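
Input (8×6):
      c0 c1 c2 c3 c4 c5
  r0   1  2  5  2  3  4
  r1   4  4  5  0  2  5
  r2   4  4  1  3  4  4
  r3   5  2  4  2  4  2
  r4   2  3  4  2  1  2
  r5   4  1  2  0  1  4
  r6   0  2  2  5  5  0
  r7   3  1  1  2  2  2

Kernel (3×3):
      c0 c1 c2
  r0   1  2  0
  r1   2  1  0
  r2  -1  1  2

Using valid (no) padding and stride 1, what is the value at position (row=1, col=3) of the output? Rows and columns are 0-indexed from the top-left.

20

The receptive field on the input at this output position is [0 2 5 / 3 4 4 / 2 4 2]. Elementwise product with the kernel and sum: 0·1 + 2·2 + 3·2 + 4·1 + 2·-1 + 4·1 + 2·2.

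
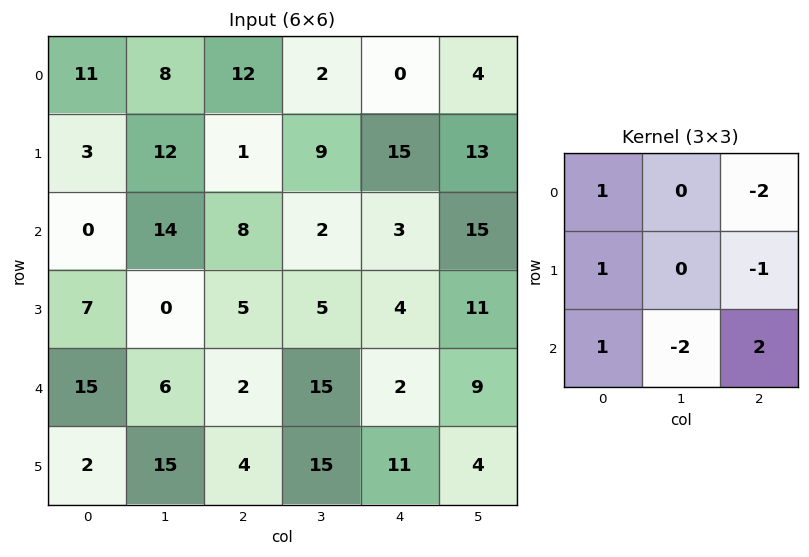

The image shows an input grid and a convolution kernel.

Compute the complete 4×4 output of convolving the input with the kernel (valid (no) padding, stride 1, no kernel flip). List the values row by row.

Output[0,0]: The receptive field on the input at this output position is [11 8 12 / 3 12 1 / 0 14 8]. Elementwise product with the kernel and sum: 11·1 + 12·-2 + 3·1 + 1·-1 + 0·1 + 14·-2 + 8·2.

-23 9 8 16
10 6 -21 -11
-7 37 -21 -5
-10 18 -7 -10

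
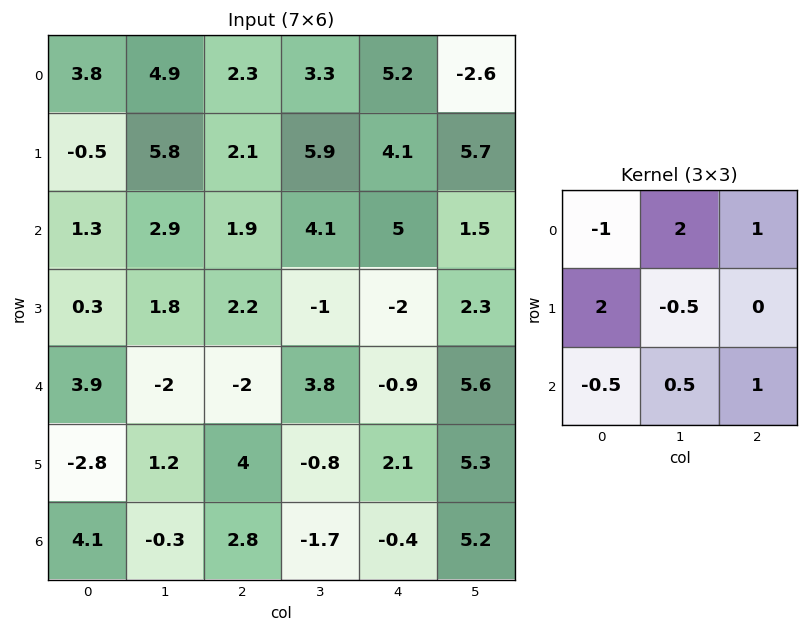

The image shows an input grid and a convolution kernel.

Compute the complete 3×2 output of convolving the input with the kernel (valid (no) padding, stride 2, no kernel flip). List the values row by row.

Output[0,0]: The receptive field on the input at this output position is [3.8 4.9 2.3 / -0.5 5.8 2.1 / 1.3 2.9 1.9]. Elementwise product with the kernel and sum: 3.8·-1 + 4.9·2 + 2.3·1 + -0.5·2 + 5.8·-0.5 + 1.3·-0.5 + 2.9·0.5 + 1.9·1.
Output[0,1]: The receptive field on the input at this output position is [2.3 3.3 5.2 / 2.1 5.9 4.1 / 1.9 4.1 5]. Elementwise product with the kernel and sum: 2.3·-1 + 3.3·2 + 5.2·1 + 2.1·2 + 5.9·-0.5 + 1.9·-0.5 + 4.1·0.5 + 5·1.

7.1 16.85
1.15 18.2
-15.5 14.45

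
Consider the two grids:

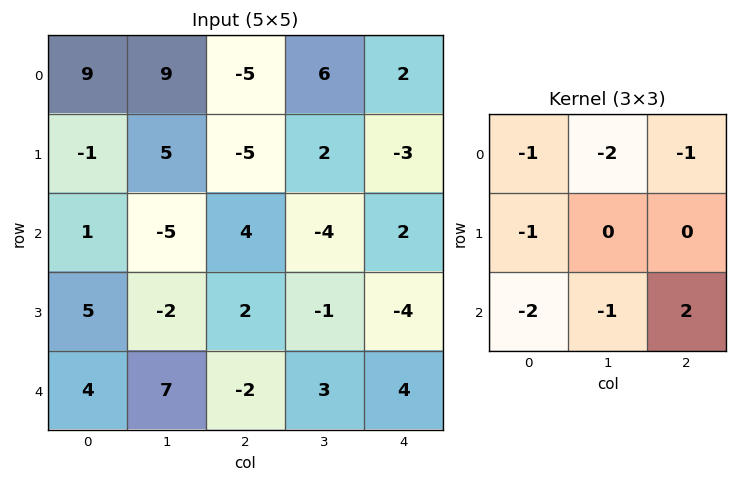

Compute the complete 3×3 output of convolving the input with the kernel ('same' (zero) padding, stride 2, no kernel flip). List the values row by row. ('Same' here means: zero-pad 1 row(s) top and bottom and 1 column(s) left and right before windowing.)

11 -10 -7
-12 8 14
-8 -8 6

Output[0,0]: The receptive field on the zero-padded input at this output position is [0 0 0 / 0 9 9 / 0 -1 5]. Elementwise product with the kernel and sum: 0·-1 + 0·-2 + 0·-1 + 0·-1 + 0·-2 + -1·-1 + 5·2.
Output[0,1]: The receptive field on the zero-padded input at this output position is [0 0 0 / 9 -5 6 / 5 -5 2]. Elementwise product with the kernel and sum: 0·-1 + 0·-2 + 0·-1 + 9·-1 + 5·-2 + -5·-1 + 2·2.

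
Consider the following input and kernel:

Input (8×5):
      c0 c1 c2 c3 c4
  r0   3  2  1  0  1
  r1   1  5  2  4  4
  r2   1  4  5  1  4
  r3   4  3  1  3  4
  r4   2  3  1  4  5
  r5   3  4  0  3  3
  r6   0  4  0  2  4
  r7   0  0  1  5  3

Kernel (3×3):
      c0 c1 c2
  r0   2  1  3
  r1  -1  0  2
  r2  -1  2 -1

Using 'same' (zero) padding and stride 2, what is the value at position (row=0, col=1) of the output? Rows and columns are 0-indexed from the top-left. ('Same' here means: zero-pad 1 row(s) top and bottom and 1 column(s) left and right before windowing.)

The receptive field on the zero-padded input at this output position is [0 0 0 / 2 1 0 / 5 2 4]. Elementwise product with the kernel and sum: 0·2 + 0·1 + 0·3 + 2·-1 + 0·2 + 5·-1 + 2·2 + 4·-1.

-7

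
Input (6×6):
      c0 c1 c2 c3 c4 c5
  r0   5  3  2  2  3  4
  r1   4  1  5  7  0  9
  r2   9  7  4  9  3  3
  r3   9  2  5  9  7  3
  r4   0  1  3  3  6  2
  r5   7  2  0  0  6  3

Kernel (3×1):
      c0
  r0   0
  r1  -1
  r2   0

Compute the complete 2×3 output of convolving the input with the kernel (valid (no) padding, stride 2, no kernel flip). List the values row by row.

Output[0,0]: The receptive field on the input at this output position is [5 / 4 / 9]. Elementwise product with the kernel and sum: 4·-1.
Output[0,1]: The receptive field on the input at this output position is [2 / 5 / 4]. Elementwise product with the kernel and sum: 5·-1.

-4 -5 0
-9 -5 -7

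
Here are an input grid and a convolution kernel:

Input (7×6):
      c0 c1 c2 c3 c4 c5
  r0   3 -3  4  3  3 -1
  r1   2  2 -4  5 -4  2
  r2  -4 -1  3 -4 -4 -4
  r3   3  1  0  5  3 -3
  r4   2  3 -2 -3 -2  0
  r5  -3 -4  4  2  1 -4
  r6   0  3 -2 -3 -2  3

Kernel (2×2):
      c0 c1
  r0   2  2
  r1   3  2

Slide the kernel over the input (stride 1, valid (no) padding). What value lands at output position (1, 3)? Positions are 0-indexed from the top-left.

The receptive field on the input at this output position is [5 -4 / -4 -4]. Elementwise product with the kernel and sum: 5·2 + -4·2 + -4·3 + -4·2.

-18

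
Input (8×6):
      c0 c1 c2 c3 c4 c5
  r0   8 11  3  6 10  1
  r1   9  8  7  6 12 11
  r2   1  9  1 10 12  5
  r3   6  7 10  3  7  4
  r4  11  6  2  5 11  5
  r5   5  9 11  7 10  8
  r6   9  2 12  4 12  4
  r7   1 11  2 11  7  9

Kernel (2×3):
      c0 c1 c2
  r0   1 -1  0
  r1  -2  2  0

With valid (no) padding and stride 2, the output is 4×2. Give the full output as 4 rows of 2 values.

-5 -5
-6 -23
13 -11
27 26

Output[0,0]: The receptive field on the input at this output position is [8 11 3 / 9 8 7]. Elementwise product with the kernel and sum: 8·1 + 11·-1 + 9·-2 + 8·2.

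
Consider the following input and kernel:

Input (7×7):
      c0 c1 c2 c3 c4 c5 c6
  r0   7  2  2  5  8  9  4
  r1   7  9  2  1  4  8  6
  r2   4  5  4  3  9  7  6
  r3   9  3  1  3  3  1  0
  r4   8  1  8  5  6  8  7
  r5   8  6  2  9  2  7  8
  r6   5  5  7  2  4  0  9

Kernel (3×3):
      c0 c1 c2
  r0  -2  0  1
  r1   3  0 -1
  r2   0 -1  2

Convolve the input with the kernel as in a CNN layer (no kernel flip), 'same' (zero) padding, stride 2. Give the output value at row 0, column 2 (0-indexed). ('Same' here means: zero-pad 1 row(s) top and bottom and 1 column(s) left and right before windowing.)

18

The receptive field on the zero-padded input at this output position is [0 0 0 / 5 8 9 / 1 4 8]. Elementwise product with the kernel and sum: 0·-2 + 0·1 + 5·3 + 9·-1 + 4·-1 + 8·2.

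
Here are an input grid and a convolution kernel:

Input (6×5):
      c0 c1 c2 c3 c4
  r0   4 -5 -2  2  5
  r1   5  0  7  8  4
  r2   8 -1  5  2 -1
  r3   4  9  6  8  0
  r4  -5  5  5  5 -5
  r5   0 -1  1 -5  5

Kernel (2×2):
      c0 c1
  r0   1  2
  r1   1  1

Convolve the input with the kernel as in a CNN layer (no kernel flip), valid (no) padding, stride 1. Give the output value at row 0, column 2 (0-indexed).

17

The receptive field on the input at this output position is [-2 2 / 7 8]. Elementwise product with the kernel and sum: -2·1 + 2·2 + 7·1 + 8·1.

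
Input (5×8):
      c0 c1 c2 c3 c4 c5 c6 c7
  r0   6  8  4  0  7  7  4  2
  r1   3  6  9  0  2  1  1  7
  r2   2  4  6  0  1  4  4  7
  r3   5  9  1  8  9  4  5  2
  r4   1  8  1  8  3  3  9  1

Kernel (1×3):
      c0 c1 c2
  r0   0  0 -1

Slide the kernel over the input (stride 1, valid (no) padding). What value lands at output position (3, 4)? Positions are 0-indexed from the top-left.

The receptive field on the input at this output position is [9 4 5]. Elementwise product with the kernel and sum: 5·-1.

-5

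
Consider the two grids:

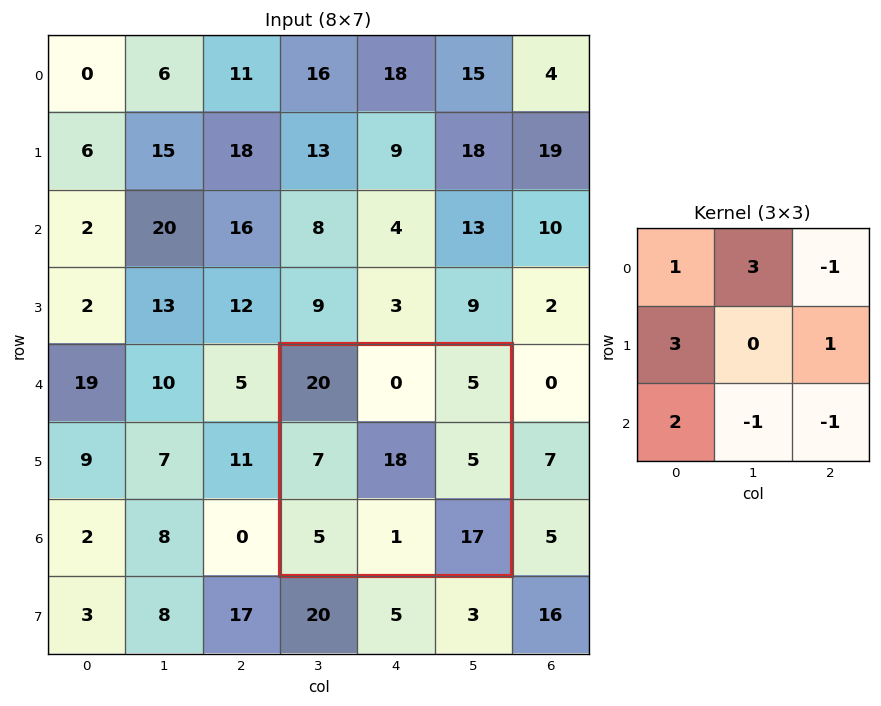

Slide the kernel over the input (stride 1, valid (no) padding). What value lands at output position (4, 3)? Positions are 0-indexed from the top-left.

33

The receptive field on the input at this output position is [20 0 5 / 7 18 5 / 5 1 17]. Elementwise product with the kernel and sum: 20·1 + 0·3 + 5·-1 + 7·3 + 5·1 + 5·2 + 1·-1 + 17·-1.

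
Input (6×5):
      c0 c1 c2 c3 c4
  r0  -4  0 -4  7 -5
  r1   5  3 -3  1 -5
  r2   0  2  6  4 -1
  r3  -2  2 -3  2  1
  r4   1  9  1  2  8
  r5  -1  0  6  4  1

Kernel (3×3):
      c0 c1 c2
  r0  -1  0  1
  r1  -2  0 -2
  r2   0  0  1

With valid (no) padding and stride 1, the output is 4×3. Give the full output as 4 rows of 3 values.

2 3 14
-23 -12 -11
17 -4 5
1 -18 -13

Output[0,0]: The receptive field on the input at this output position is [-4 0 -4 / 5 3 -3 / 0 2 6]. Elementwise product with the kernel and sum: -4·-1 + -4·1 + 5·-2 + -3·-2 + 6·1.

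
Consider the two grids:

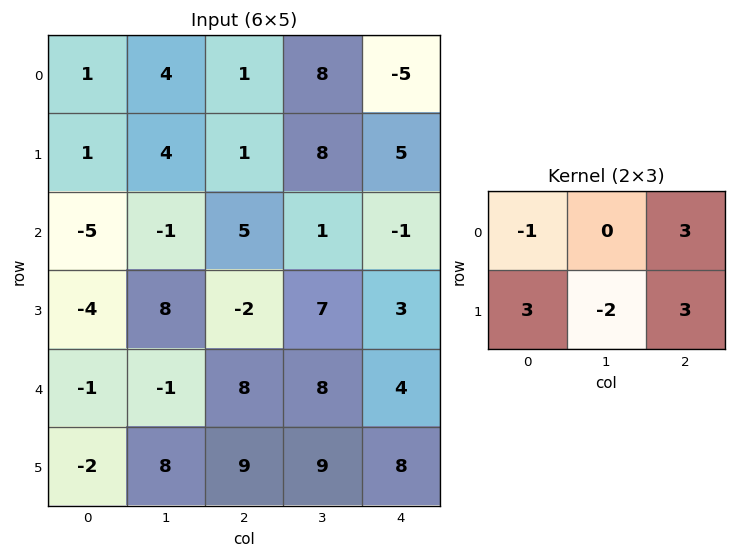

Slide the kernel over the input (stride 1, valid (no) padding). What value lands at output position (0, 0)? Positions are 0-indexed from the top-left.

The receptive field on the input at this output position is [1 4 1 / 1 4 1]. Elementwise product with the kernel and sum: 1·-1 + 1·3 + 1·3 + 4·-2 + 1·3.

0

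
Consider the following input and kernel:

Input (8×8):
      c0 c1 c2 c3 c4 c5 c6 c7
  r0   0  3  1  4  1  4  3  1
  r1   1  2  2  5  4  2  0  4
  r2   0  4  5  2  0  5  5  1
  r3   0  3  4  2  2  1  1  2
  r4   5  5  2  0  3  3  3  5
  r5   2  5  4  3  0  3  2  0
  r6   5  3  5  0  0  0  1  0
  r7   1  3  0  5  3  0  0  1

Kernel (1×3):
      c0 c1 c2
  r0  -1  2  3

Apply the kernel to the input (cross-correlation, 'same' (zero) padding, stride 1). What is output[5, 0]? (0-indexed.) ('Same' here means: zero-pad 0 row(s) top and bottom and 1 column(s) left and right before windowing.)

19

The receptive field on the zero-padded input at this output position is [0 2 5]. Elementwise product with the kernel and sum: 0·-1 + 2·2 + 5·3.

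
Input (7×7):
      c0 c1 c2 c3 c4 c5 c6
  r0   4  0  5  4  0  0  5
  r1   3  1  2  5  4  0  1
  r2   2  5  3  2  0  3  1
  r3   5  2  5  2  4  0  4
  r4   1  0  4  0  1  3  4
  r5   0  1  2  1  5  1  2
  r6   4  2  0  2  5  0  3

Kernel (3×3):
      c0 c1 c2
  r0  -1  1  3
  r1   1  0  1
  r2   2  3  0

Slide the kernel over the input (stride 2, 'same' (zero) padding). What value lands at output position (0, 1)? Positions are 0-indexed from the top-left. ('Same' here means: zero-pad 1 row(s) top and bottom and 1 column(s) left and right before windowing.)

12

The receptive field on the zero-padded input at this output position is [0 0 0 / 0 5 4 / 1 2 5]. Elementwise product with the kernel and sum: 0·-1 + 0·1 + 0·3 + 0·1 + 4·1 + 1·2 + 2·3.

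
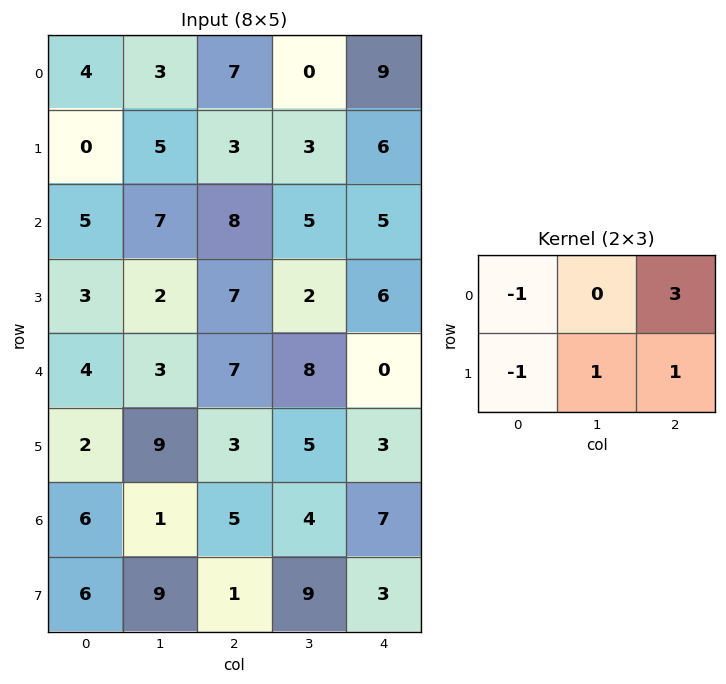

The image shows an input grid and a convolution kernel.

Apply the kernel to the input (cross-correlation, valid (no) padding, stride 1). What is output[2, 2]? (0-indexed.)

8

The receptive field on the input at this output position is [8 5 5 / 7 2 6]. Elementwise product with the kernel and sum: 8·-1 + 5·3 + 7·-1 + 2·1 + 6·1.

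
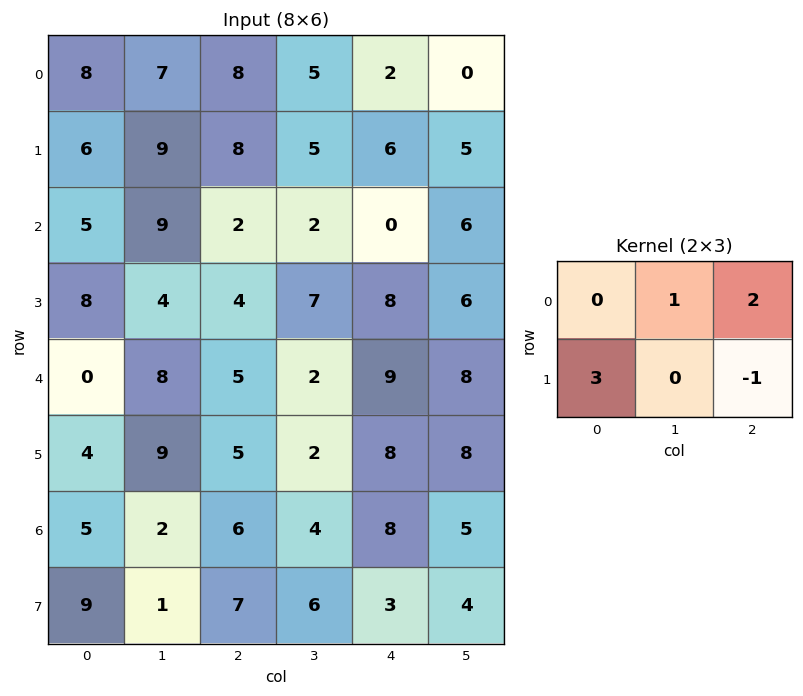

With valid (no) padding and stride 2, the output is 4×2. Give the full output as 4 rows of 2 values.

Output[0,0]: The receptive field on the input at this output position is [8 7 8 / 6 9 8]. Elementwise product with the kernel and sum: 7·1 + 8·2 + 6·3 + 8·-1.
Output[0,1]: The receptive field on the input at this output position is [8 5 2 / 8 5 6]. Elementwise product with the kernel and sum: 5·1 + 2·2 + 8·3 + 6·-1.

33 27
33 6
25 27
34 38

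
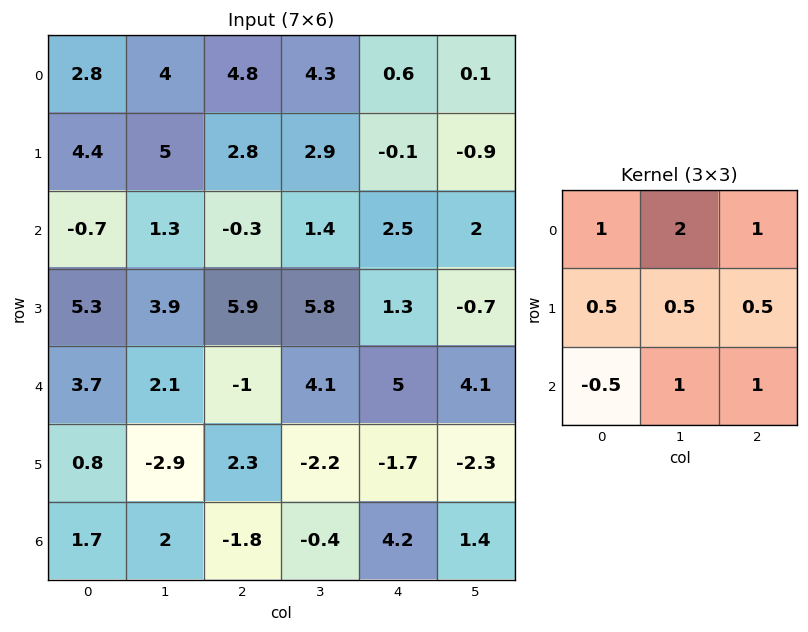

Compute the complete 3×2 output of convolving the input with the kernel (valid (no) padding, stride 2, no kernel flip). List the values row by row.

23.05 20.85
8.4 21.1
6.35 16.1

Output[0,0]: The receptive field on the input at this output position is [2.8 4 4.8 / 4.4 5 2.8 / -0.7 1.3 -0.3]. Elementwise product with the kernel and sum: 2.8·1 + 4·2 + 4.8·1 + 4.4·0.5 + 5·0.5 + 2.8·0.5 + -0.7·-0.5 + 1.3·1 + -0.3·1.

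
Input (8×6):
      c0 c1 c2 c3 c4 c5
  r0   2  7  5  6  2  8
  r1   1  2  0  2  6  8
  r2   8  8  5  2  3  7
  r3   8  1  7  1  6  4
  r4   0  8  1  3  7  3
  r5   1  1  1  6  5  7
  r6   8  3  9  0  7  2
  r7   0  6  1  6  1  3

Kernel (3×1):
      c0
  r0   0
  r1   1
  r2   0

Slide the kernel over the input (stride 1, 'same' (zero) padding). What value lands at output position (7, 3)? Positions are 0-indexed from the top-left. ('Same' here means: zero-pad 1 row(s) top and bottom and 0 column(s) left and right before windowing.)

The receptive field on the zero-padded input at this output position is [0 / 6 / 0]. Elementwise product with the kernel and sum: 6·1.

6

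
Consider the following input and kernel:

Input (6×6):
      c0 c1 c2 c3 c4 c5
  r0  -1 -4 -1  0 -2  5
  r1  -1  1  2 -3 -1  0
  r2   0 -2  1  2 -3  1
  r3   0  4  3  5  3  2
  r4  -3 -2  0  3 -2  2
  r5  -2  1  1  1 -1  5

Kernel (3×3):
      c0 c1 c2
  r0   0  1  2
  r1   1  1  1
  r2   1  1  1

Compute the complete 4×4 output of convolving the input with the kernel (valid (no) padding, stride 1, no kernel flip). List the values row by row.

-5 0 -6 4
11 9 6 9
2 18 8 12
5 17 13 15

Output[0,0]: The receptive field on the input at this output position is [-1 -4 -1 / -1 1 2 / 0 -2 1]. Elementwise product with the kernel and sum: -4·1 + -1·2 + -1·1 + 1·1 + 2·1 + 0·1 + -2·1 + 1·1.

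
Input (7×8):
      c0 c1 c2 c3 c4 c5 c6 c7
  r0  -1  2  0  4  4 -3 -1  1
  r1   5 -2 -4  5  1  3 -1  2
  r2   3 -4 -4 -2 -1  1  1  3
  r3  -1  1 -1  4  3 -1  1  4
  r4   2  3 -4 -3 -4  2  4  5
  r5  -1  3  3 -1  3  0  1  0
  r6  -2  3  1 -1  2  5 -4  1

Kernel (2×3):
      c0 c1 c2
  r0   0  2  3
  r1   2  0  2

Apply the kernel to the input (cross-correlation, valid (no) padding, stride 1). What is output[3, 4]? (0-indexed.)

The receptive field on the input at this output position is [3 -1 1 / -4 2 4]. Elementwise product with the kernel and sum: -1·2 + 1·3 + -4·2 + 4·2.

1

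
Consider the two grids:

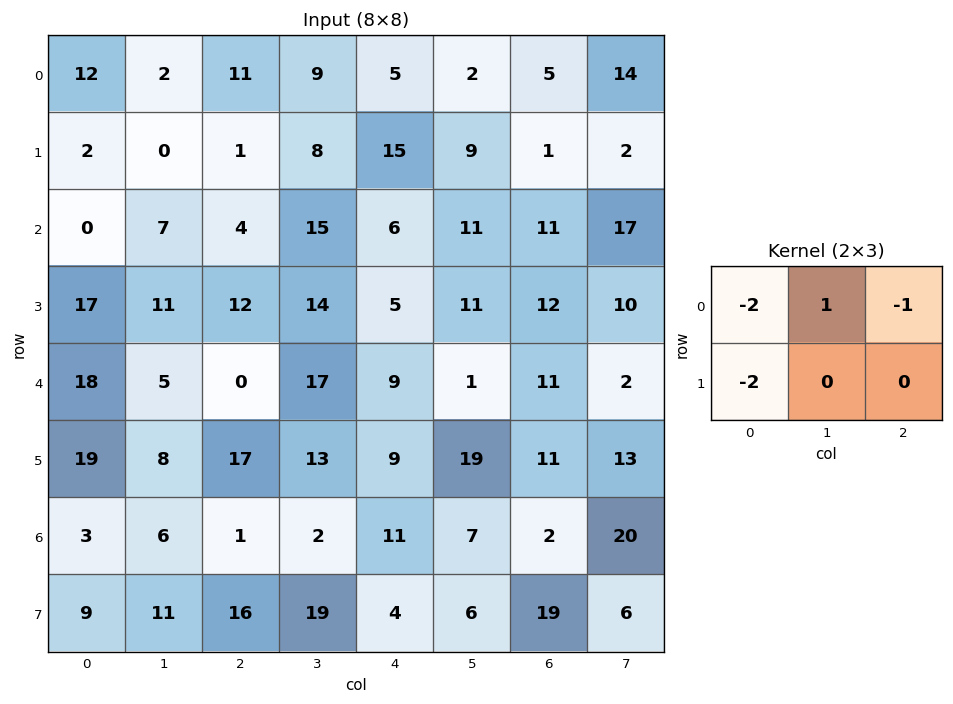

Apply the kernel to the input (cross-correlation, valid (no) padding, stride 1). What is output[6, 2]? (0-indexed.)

-43

The receptive field on the input at this output position is [1 2 11 / 16 19 4]. Elementwise product with the kernel and sum: 1·-2 + 2·1 + 11·-1 + 16·-2.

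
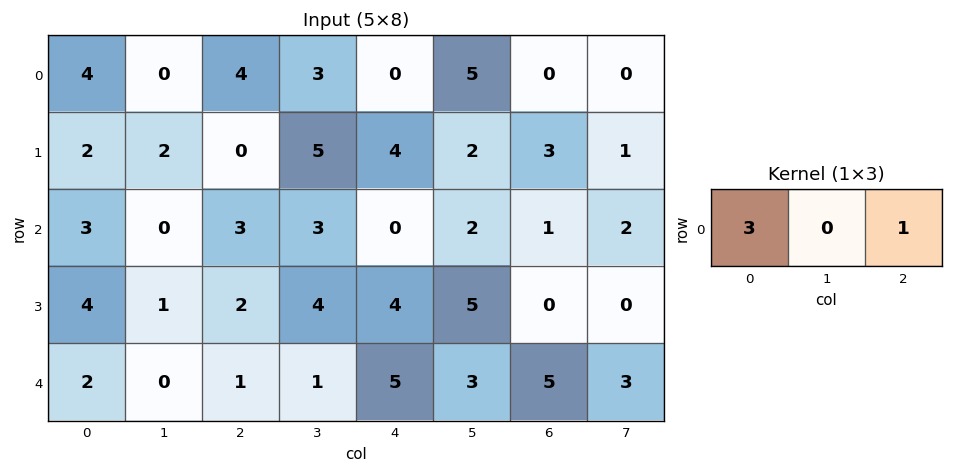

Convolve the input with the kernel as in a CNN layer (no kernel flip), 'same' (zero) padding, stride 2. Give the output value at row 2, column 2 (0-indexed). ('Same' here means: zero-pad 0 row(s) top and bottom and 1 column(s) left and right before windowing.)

The receptive field on the zero-padded input at this output position is [1 5 3]. Elementwise product with the kernel and sum: 1·3 + 3·1.

6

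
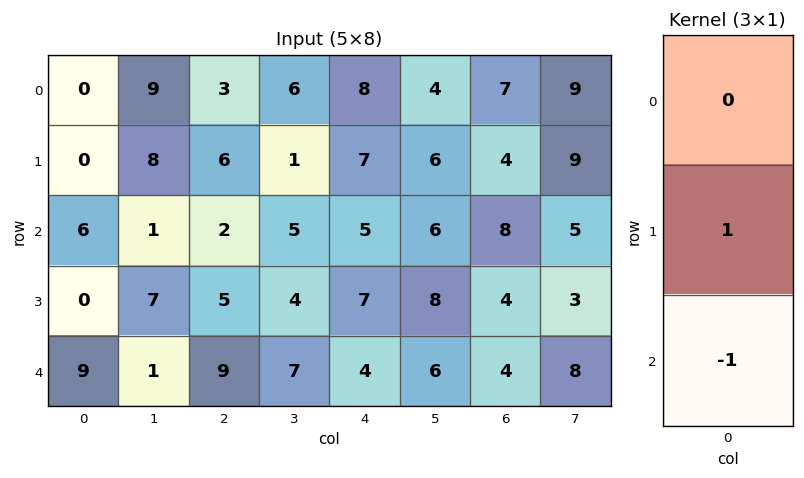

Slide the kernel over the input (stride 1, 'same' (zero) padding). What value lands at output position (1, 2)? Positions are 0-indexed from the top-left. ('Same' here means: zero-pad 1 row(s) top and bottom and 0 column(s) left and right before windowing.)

The receptive field on the zero-padded input at this output position is [3 / 6 / 2]. Elementwise product with the kernel and sum: 6·1 + 2·-1.

4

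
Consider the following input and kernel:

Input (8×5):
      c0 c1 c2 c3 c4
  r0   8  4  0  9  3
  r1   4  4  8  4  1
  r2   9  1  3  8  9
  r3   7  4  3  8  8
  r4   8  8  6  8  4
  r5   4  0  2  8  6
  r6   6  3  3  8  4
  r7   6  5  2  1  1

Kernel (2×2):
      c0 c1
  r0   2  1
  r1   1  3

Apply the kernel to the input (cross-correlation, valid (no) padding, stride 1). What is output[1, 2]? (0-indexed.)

The receptive field on the input at this output position is [8 4 / 3 8]. Elementwise product with the kernel and sum: 8·2 + 4·1 + 3·1 + 8·3.

47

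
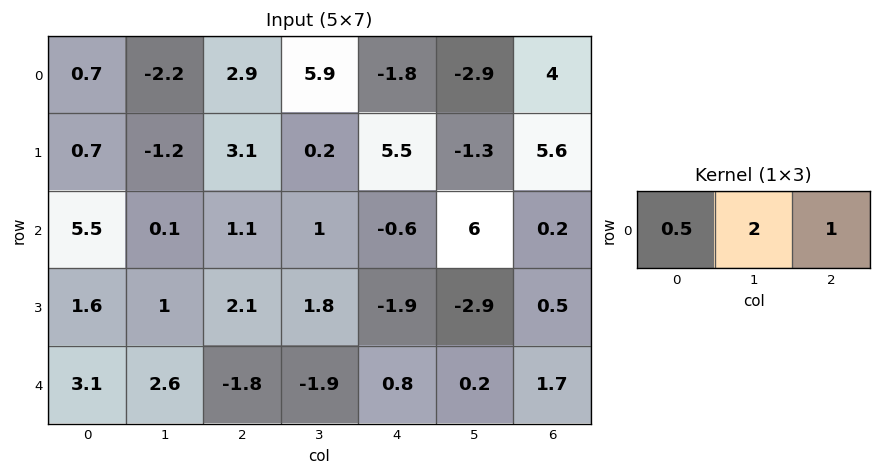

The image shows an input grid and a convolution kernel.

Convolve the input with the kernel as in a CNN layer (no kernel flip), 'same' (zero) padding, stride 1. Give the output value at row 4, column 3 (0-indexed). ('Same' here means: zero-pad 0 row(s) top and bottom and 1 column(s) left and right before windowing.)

The receptive field on the zero-padded input at this output position is [-1.8 -1.9 0.8]. Elementwise product with the kernel and sum: -1.8·0.5 + -1.9·2 + 0.8·1.

-3.9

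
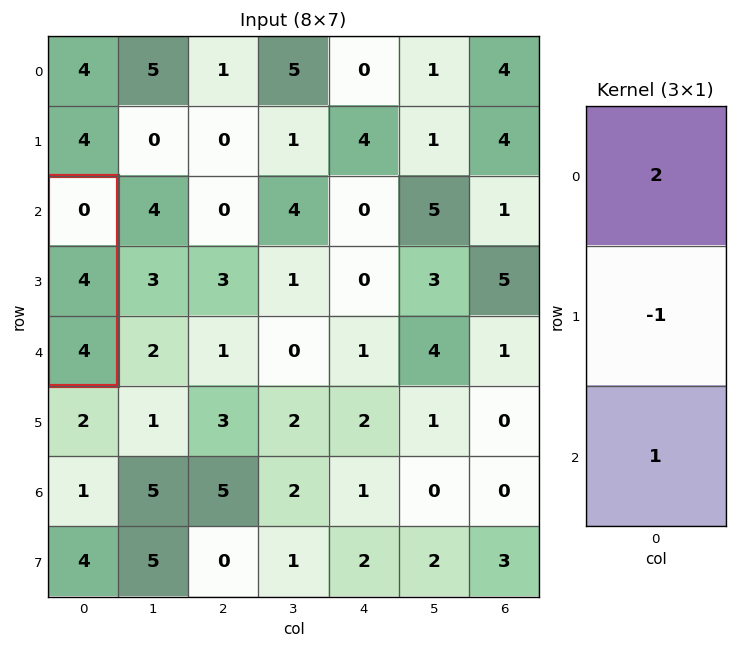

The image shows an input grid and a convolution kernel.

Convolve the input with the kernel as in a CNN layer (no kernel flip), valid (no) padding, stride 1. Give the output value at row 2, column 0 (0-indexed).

0

The receptive field on the input at this output position is [0 / 4 / 4]. Elementwise product with the kernel and sum: 0·2 + 4·-1 + 4·1.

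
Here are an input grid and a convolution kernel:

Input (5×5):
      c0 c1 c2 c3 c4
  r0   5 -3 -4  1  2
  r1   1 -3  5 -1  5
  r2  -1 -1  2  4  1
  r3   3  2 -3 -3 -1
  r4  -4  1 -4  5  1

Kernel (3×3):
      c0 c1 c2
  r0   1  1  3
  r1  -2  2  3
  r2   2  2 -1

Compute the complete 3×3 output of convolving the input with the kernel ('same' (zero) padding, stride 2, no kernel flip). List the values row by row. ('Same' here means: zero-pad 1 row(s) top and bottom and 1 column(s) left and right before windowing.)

Output[0,0]: The receptive field on the zero-padded input at this output position is [0 0 0 / 0 5 -3 / 0 1 -3]. Elementwise product with the kernel and sum: 0·1 + 0·1 + 0·3 + 0·-2 + 5·2 + -3·3 + 0·2 + 1·2 + -3·-1.
Output[0,1]: The receptive field on the zero-padded input at this output position is [0 0 0 / -3 -4 1 / -3 5 -1]. Elementwise product with the kernel and sum: 0·1 + 0·1 + 0·3 + -3·-2 + -4·2 + 1·3 + -3·2 + 5·2 + -1·-1.

6 6 10
-9 18 -10
4 -5 -12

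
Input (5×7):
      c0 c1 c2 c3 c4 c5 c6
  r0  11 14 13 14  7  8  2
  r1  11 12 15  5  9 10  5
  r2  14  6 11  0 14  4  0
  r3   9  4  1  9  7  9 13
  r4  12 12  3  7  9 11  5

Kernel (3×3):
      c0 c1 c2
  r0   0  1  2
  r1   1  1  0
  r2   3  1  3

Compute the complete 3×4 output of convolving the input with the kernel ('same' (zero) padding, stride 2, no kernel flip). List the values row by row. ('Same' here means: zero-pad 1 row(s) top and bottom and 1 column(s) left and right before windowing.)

58 93 75 45
70 82 104 49
29 34 41 29

Output[0,0]: The receptive field on the zero-padded input at this output position is [0 0 0 / 0 11 14 / 0 11 12]. Elementwise product with the kernel and sum: 0·1 + 0·2 + 0·1 + 11·1 + 0·3 + 11·1 + 12·3.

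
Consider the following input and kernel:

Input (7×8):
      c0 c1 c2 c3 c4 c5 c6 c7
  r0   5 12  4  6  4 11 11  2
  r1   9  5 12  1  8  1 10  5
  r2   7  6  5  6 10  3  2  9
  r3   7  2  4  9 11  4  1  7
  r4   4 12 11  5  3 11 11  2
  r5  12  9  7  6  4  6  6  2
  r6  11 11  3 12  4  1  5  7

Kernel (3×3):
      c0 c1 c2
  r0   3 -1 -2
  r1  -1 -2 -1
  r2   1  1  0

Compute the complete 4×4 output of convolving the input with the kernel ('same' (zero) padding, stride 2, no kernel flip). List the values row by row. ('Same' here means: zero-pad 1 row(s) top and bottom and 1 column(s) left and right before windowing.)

-13 -9 -16 -24
-32 -15 -16 -28
-19 -39 -4 -26
-63 -21 -19 -10

Output[0,0]: The receptive field on the zero-padded input at this output position is [0 0 0 / 0 5 12 / 0 9 5]. Elementwise product with the kernel and sum: 0·3 + 0·-1 + 0·-2 + 0·-1 + 5·-2 + 12·-1 + 0·1 + 9·1.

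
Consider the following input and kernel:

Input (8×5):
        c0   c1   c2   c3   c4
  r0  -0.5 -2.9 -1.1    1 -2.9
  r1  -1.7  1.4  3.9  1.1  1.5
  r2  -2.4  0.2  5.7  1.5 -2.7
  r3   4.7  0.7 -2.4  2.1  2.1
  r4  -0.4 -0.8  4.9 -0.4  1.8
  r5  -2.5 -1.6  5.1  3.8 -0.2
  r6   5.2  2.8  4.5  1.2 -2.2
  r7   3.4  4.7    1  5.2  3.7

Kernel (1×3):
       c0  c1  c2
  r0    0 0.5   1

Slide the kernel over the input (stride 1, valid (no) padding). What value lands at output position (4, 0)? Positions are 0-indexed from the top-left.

4.5

The receptive field on the input at this output position is [-0.4 -0.8 4.9]. Elementwise product with the kernel and sum: -0.8·0.5 + 4.9·1.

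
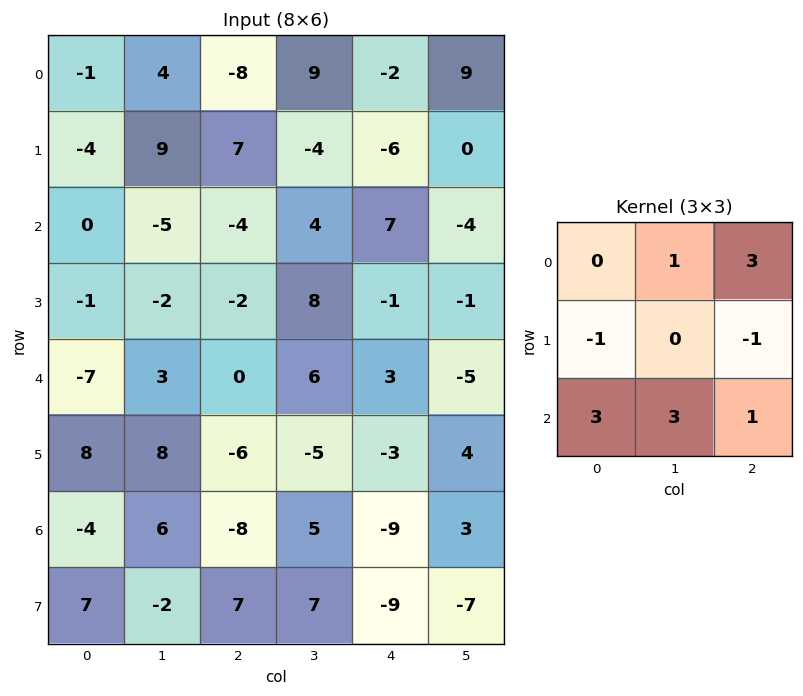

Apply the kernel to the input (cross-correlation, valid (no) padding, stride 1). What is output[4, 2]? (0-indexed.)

6

The receptive field on the input at this output position is [0 6 3 / -6 -5 -3 / -8 5 -9]. Elementwise product with the kernel and sum: 6·1 + 3·3 + -6·-1 + -3·-1 + -8·3 + 5·3 + -9·1.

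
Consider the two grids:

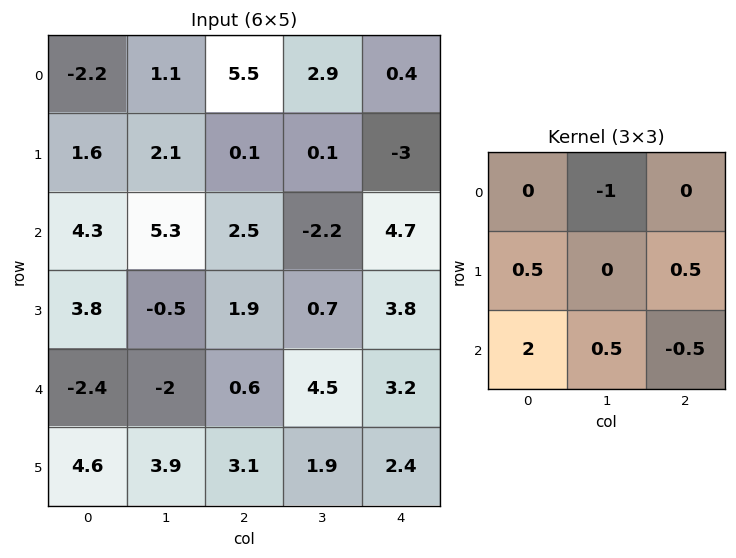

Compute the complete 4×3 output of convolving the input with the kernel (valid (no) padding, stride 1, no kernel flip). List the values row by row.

9.75 8.55 -2.8
7.7 1.05 5.75
-8.55 -8.35 6.9
9.2 7.75 7.15

Output[0,0]: The receptive field on the input at this output position is [-2.2 1.1 5.5 / 1.6 2.1 0.1 / 4.3 5.3 2.5]. Elementwise product with the kernel and sum: 1.1·-1 + 1.6·0.5 + 0.1·0.5 + 4.3·2 + 5.3·0.5 + 2.5·-0.5.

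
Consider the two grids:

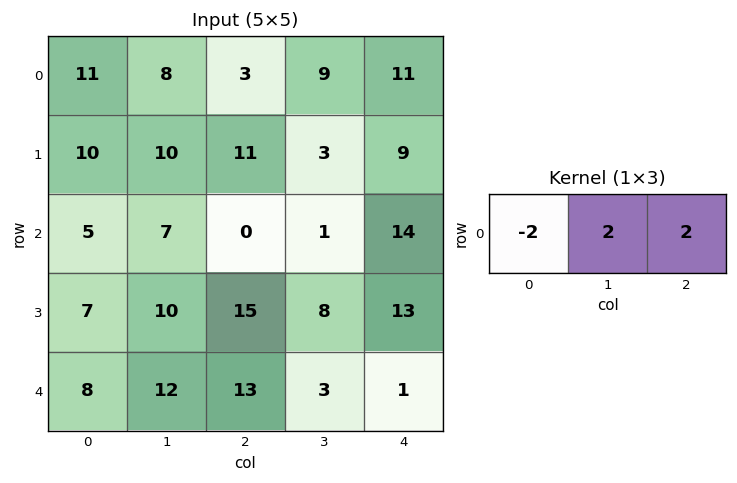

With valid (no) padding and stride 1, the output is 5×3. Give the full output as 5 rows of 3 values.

Output[0,0]: The receptive field on the input at this output position is [11 8 3]. Elementwise product with the kernel and sum: 11·-2 + 8·2 + 3·2.
Output[0,1]: The receptive field on the input at this output position is [8 3 9]. Elementwise product with the kernel and sum: 8·-2 + 3·2 + 9·2.

0 8 34
22 8 2
4 -12 30
36 26 12
34 8 -18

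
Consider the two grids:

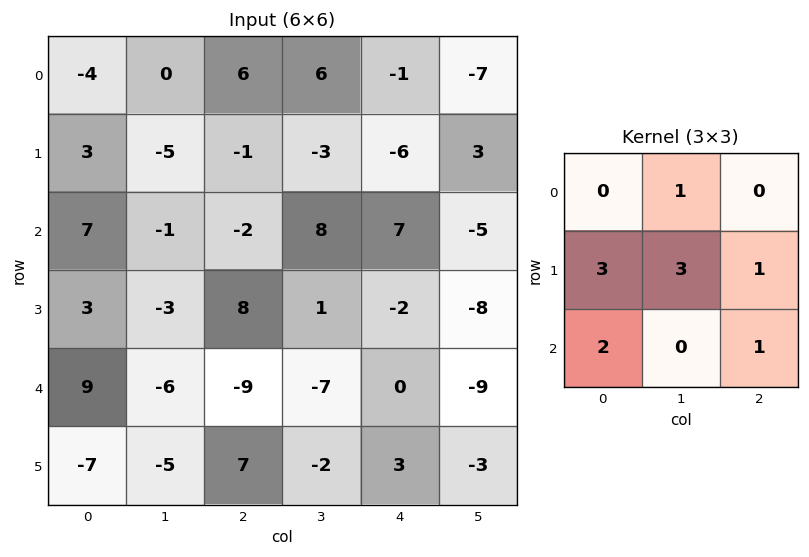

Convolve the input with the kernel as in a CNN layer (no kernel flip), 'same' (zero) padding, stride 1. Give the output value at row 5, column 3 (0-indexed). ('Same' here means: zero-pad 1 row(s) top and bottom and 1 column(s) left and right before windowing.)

The receptive field on the zero-padded input at this output position is [-9 -7 0 / 7 -2 3 / 0 0 0]. Elementwise product with the kernel and sum: -7·1 + 7·3 + -2·3 + 3·1 + 0·2 + 0·1.

11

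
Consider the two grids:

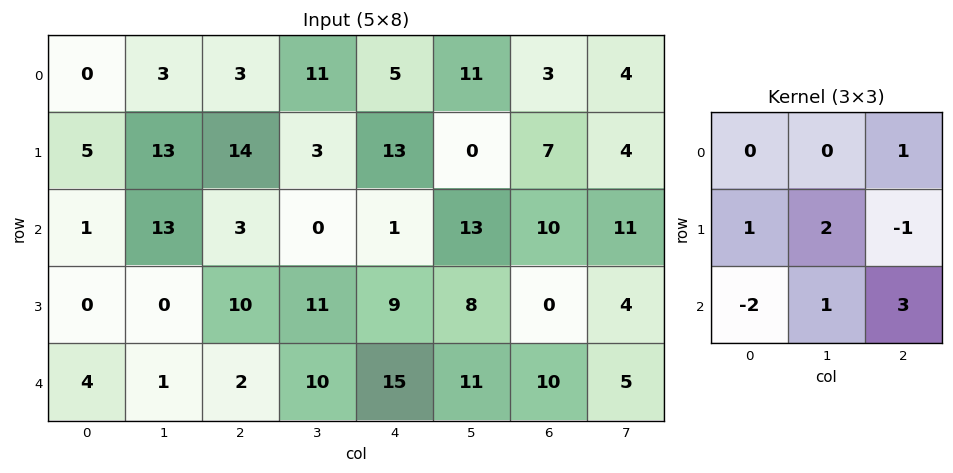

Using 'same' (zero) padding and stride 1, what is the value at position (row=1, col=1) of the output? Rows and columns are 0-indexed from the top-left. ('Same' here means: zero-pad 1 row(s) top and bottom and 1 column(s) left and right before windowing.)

The receptive field on the zero-padded input at this output position is [0 3 3 / 5 13 14 / 1 13 3]. Elementwise product with the kernel and sum: 3·1 + 5·1 + 13·2 + 14·-1 + 1·-2 + 13·1 + 3·3.

40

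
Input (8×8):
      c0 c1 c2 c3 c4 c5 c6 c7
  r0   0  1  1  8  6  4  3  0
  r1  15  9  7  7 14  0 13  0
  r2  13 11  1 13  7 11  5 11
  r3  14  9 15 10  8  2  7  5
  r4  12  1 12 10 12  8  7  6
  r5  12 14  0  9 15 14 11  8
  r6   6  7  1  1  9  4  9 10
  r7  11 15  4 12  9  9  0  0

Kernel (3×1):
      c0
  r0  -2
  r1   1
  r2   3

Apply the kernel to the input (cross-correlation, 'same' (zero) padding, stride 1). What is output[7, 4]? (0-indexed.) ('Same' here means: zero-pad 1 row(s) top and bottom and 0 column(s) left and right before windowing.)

-9

The receptive field on the zero-padded input at this output position is [9 / 9 / 0]. Elementwise product with the kernel and sum: 9·-2 + 9·1 + 0·3.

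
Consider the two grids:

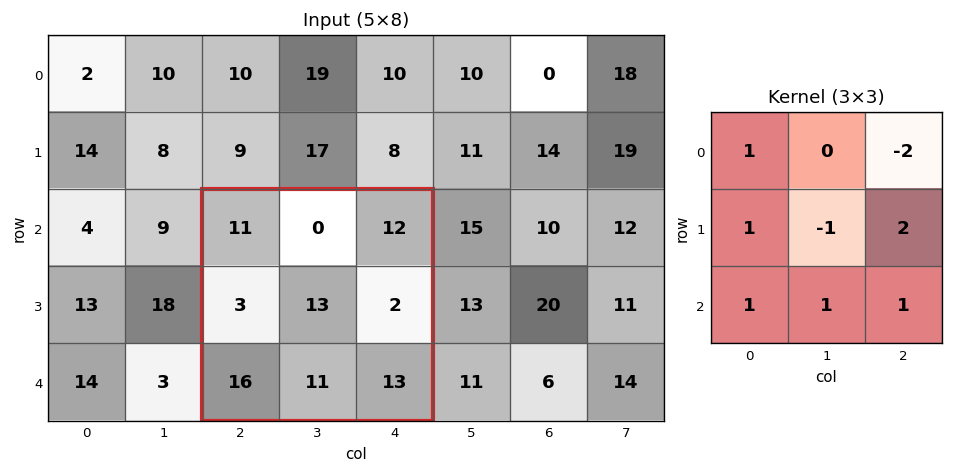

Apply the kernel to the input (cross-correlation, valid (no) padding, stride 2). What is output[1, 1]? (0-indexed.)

21

The receptive field on the input at this output position is [11 0 12 / 3 13 2 / 16 11 13]. Elementwise product with the kernel and sum: 11·1 + 12·-2 + 3·1 + 13·-1 + 2·2 + 16·1 + 11·1 + 13·1.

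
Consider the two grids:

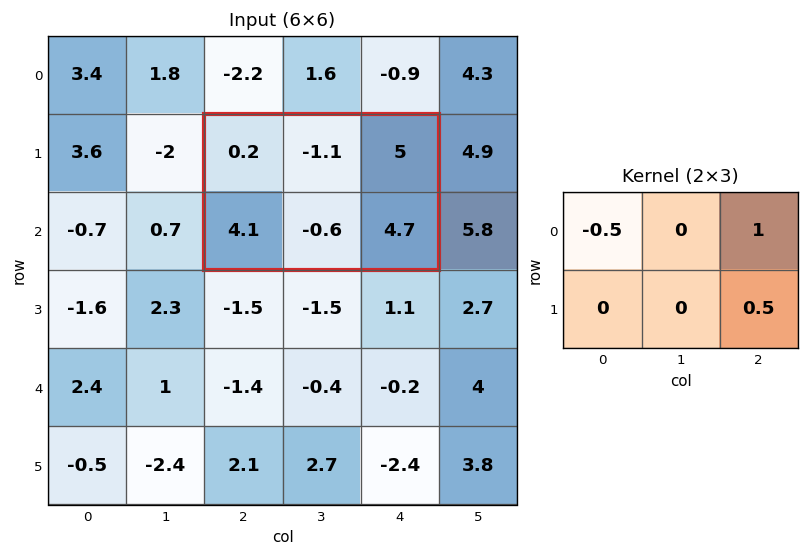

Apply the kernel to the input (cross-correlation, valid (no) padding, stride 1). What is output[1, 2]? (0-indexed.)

The receptive field on the input at this output position is [0.2 -1.1 5 / 4.1 -0.6 4.7]. Elementwise product with the kernel and sum: 0.2·-0.5 + 5·1 + 4.7·0.5.

7.25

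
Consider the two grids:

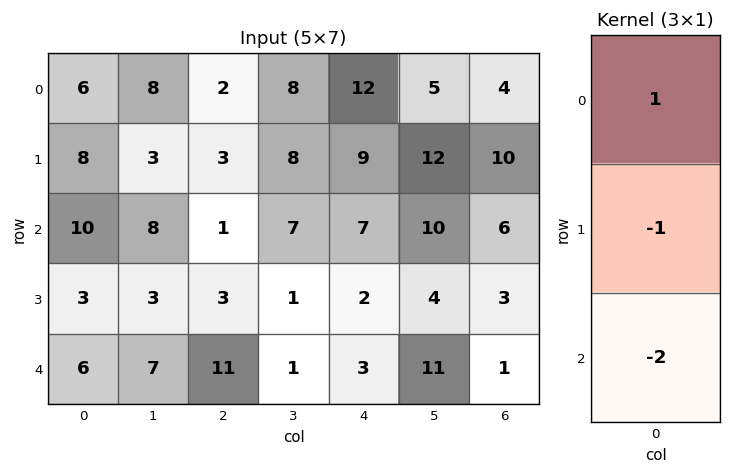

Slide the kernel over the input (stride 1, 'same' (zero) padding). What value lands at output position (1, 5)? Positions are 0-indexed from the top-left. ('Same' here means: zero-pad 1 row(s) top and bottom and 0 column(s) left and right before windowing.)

-27

The receptive field on the zero-padded input at this output position is [5 / 12 / 10]. Elementwise product with the kernel and sum: 5·1 + 12·-1 + 10·-2.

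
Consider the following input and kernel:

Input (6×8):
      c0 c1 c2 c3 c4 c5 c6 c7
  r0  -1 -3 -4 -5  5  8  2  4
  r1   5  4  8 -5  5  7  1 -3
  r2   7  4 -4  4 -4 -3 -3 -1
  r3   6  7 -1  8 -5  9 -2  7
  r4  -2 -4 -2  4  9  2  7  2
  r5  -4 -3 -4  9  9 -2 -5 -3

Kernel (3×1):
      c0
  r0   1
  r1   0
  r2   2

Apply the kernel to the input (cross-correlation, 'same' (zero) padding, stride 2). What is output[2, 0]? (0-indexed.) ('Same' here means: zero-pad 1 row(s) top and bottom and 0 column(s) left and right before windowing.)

-2

The receptive field on the zero-padded input at this output position is [6 / -2 / -4]. Elementwise product with the kernel and sum: 6·1 + -4·2.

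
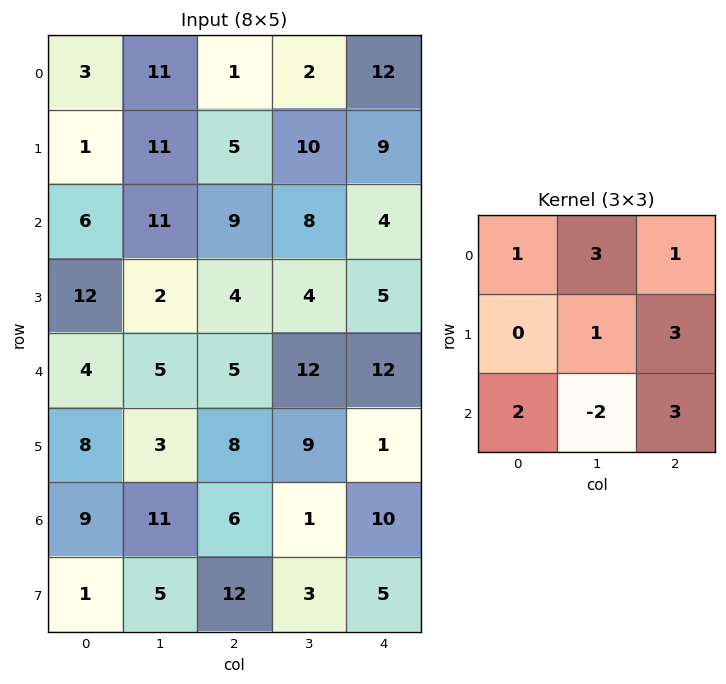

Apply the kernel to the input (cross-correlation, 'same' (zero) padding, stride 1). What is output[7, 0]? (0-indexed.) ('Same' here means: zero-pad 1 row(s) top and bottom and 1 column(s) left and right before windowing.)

The receptive field on the zero-padded input at this output position is [0 9 11 / 0 1 5 / 0 0 0]. Elementwise product with the kernel and sum: 0·1 + 9·3 + 11·1 + 1·1 + 5·3 + 0·2 + 0·-2 + 0·3.

54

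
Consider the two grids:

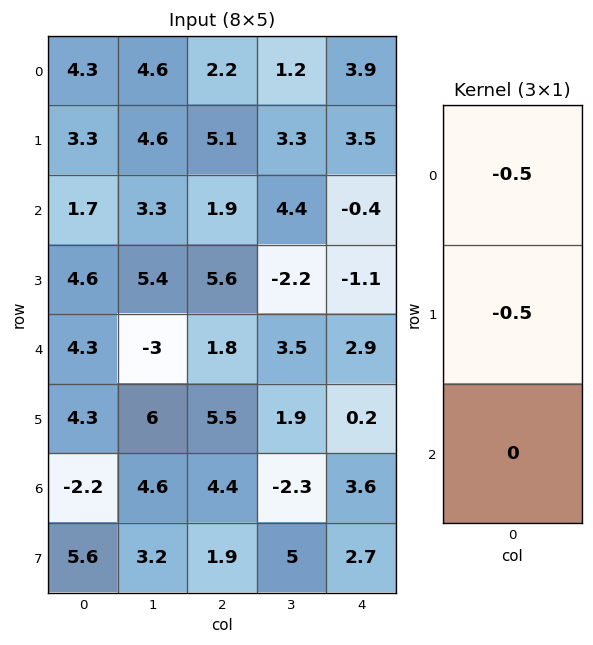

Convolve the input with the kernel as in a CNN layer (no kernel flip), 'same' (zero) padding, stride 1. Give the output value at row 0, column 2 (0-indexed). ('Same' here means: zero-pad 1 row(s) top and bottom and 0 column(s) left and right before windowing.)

-1.1

The receptive field on the zero-padded input at this output position is [0 / 2.2 / 5.1]. Elementwise product with the kernel and sum: 0·-0.5 + 2.2·-0.5.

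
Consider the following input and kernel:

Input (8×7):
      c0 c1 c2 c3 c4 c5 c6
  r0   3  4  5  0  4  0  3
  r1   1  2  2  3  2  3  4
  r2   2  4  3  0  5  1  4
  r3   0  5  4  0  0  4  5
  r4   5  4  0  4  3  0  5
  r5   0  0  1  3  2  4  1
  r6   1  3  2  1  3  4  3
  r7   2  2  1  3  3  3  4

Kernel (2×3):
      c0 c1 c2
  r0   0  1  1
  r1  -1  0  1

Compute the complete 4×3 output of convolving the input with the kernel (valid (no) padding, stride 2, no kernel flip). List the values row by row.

10 4 5
11 1 10
5 8 4
4 6 8

Output[0,0]: The receptive field on the input at this output position is [3 4 5 / 1 2 2]. Elementwise product with the kernel and sum: 4·1 + 5·1 + 1·-1 + 2·1.
Output[0,1]: The receptive field on the input at this output position is [5 0 4 / 2 3 2]. Elementwise product with the kernel and sum: 0·1 + 4·1 + 2·-1 + 2·1.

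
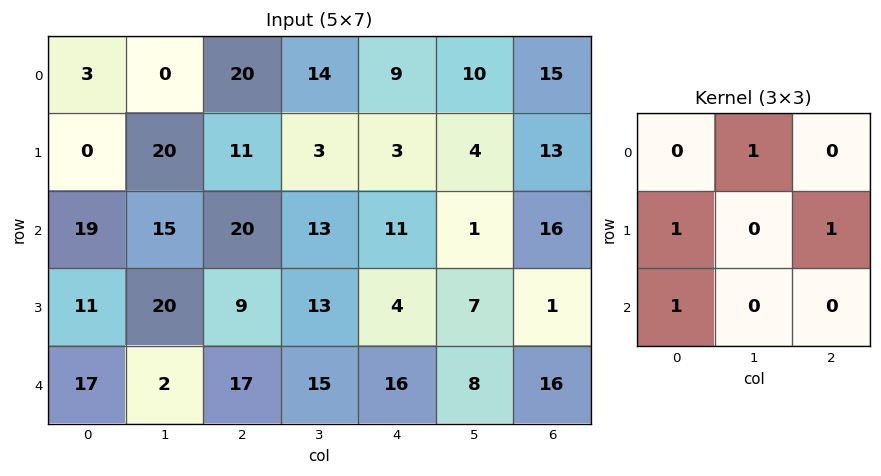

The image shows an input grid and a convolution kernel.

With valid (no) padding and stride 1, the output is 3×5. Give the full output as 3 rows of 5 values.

30 58 48 29 37
70 59 43 30 35
52 55 43 46 22

Output[0,0]: The receptive field on the input at this output position is [3 0 20 / 0 20 11 / 19 15 20]. Elementwise product with the kernel and sum: 0·1 + 0·1 + 11·1 + 19·1.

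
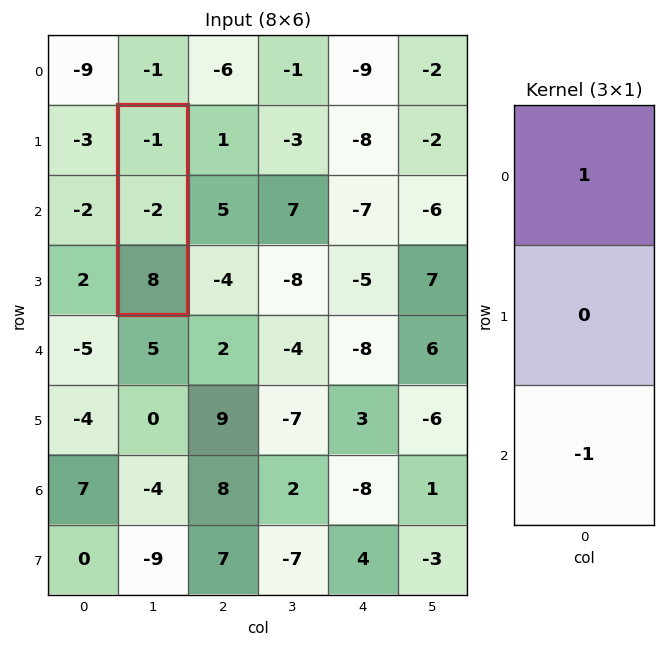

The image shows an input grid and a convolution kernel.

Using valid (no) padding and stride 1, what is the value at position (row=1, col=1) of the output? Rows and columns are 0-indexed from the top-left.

The receptive field on the input at this output position is [-1 / -2 / 8]. Elementwise product with the kernel and sum: -1·1 + 8·-1.

-9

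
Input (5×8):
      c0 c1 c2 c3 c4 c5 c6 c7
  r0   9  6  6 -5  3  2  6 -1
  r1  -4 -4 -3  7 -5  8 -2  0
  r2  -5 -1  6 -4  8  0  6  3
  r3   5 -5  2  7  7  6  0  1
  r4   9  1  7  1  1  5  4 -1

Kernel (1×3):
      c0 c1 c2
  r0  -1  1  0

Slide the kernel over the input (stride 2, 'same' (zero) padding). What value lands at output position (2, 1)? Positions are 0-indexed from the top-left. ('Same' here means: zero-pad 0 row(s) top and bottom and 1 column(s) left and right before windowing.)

The receptive field on the zero-padded input at this output position is [1 7 1]. Elementwise product with the kernel and sum: 1·-1 + 7·1.

6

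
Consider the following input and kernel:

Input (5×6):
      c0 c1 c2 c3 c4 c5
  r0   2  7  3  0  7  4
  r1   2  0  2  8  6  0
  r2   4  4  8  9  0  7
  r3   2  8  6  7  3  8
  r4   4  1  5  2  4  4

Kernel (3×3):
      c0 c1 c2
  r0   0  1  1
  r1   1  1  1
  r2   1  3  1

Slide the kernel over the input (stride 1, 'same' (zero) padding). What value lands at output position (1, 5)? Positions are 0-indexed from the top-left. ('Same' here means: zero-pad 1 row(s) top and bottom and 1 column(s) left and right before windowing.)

31

The receptive field on the zero-padded input at this output position is [7 4 0 / 6 0 0 / 0 7 0]. Elementwise product with the kernel and sum: 4·1 + 0·1 + 6·1 + 0·1 + 0·1 + 0·1 + 7·3 + 0·1.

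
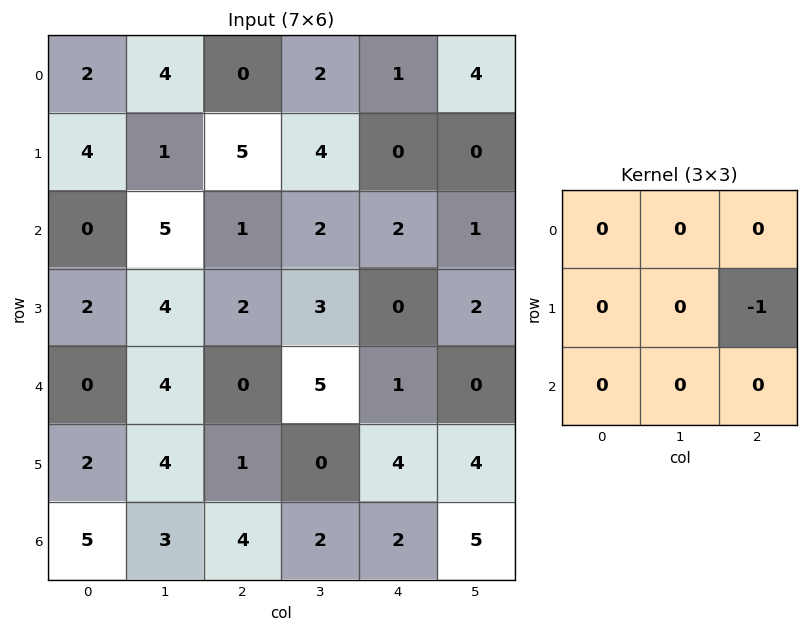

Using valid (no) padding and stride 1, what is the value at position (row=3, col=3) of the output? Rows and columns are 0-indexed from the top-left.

0

The receptive field on the input at this output position is [3 0 2 / 5 1 0 / 0 4 4]. Elementwise product with the kernel and sum: 0·-1.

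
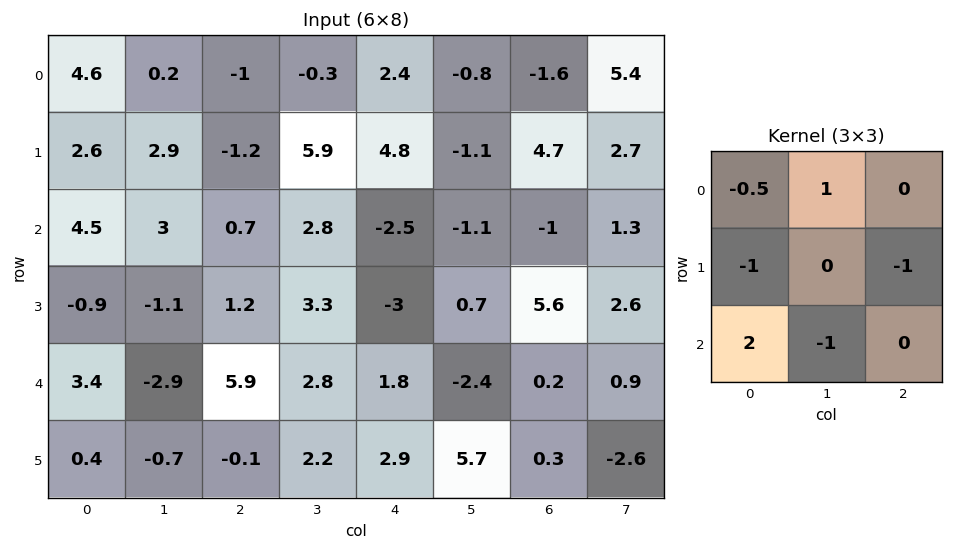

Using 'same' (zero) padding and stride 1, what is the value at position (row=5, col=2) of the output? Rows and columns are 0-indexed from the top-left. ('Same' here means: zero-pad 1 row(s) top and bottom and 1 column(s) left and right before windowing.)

The receptive field on the zero-padded input at this output position is [-2.9 5.9 2.8 / -0.7 -0.1 2.2 / 0 0 0]. Elementwise product with the kernel and sum: -2.9·-0.5 + 5.9·1 + -0.7·-1 + 2.2·-1 + 0·2 + 0·-1.

5.85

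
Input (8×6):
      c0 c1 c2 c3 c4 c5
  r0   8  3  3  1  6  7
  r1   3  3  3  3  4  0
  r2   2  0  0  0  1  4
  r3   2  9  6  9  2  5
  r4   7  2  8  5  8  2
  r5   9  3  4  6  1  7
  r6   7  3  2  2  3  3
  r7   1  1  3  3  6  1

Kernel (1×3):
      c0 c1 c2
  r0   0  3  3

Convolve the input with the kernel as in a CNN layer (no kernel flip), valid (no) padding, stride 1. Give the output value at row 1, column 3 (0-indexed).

12

The receptive field on the input at this output position is [3 4 0]. Elementwise product with the kernel and sum: 4·3 + 0·3.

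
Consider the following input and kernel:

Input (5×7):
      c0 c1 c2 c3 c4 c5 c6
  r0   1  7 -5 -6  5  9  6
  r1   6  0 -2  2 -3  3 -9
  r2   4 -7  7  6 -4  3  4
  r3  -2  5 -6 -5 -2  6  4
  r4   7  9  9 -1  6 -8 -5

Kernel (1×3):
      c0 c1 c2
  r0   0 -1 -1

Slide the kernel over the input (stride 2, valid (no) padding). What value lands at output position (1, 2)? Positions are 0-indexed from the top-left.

The receptive field on the input at this output position is [-4 3 4]. Elementwise product with the kernel and sum: 3·-1 + 4·-1.

-7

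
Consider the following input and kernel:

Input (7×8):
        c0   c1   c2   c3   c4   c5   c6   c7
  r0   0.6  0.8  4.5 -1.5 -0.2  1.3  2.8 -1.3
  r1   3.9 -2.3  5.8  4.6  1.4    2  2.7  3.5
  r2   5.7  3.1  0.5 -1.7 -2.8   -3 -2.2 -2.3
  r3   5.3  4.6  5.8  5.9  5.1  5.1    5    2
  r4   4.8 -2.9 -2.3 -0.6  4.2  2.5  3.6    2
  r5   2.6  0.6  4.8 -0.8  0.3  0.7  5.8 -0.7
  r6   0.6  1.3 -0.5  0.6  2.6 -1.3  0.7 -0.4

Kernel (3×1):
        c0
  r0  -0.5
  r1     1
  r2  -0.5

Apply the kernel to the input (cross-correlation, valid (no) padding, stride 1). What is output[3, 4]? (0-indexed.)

The receptive field on the input at this output position is [5.1 / 4.2 / 0.3]. Elementwise product with the kernel and sum: 5.1·-0.5 + 4.2·1 + 0.3·-0.5.

1.5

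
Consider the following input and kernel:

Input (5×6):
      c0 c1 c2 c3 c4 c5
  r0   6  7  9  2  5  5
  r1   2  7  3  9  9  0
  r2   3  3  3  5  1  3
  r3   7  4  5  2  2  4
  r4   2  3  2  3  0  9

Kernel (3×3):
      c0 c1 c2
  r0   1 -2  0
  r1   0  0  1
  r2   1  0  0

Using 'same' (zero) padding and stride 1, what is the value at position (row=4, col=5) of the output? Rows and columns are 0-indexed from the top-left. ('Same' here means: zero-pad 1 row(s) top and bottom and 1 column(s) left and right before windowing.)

-6

The receptive field on the zero-padded input at this output position is [2 4 0 / 0 9 0 / 0 0 0]. Elementwise product with the kernel and sum: 2·1 + 4·-2 + 0·1 + 0·1.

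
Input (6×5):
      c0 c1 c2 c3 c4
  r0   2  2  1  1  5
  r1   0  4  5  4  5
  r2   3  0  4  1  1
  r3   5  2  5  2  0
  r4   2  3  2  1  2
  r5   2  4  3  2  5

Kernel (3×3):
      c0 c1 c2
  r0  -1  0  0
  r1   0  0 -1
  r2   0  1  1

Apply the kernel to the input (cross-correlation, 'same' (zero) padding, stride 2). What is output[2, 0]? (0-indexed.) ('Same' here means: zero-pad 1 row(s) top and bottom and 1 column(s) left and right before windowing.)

3

The receptive field on the zero-padded input at this output position is [0 5 2 / 0 2 3 / 0 2 4]. Elementwise product with the kernel and sum: 0·-1 + 3·-1 + 2·1 + 4·1.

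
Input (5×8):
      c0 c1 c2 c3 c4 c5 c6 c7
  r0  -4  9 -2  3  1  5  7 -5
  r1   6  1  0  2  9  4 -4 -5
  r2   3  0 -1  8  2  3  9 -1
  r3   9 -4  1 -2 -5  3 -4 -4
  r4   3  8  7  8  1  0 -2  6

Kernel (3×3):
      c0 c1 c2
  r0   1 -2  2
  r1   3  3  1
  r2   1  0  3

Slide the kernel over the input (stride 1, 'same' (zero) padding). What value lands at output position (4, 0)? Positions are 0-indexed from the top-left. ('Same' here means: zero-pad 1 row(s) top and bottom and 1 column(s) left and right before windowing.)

The receptive field on the zero-padded input at this output position is [0 9 -4 / 0 3 8 / 0 0 0]. Elementwise product with the kernel and sum: 0·1 + 9·-2 + -4·2 + 0·3 + 3·3 + 8·1 + 0·1 + 0·3.

-9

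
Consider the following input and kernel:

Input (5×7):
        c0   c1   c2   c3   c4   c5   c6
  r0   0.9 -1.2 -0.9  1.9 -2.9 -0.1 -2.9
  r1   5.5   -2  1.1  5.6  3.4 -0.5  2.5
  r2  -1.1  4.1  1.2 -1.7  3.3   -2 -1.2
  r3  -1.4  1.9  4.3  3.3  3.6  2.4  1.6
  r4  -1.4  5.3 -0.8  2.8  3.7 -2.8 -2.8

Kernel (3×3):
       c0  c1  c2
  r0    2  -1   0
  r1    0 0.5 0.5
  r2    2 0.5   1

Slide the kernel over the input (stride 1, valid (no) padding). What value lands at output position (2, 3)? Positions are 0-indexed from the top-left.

0.95

The receptive field on the input at this output position is [-1.7 3.3 -2 / 3.3 3.6 2.4 / 2.8 3.7 -2.8]. Elementwise product with the kernel and sum: -1.7·2 + 3.3·-1 + 3.6·0.5 + 2.4·0.5 + 2.8·2 + 3.7·0.5 + -2.8·1.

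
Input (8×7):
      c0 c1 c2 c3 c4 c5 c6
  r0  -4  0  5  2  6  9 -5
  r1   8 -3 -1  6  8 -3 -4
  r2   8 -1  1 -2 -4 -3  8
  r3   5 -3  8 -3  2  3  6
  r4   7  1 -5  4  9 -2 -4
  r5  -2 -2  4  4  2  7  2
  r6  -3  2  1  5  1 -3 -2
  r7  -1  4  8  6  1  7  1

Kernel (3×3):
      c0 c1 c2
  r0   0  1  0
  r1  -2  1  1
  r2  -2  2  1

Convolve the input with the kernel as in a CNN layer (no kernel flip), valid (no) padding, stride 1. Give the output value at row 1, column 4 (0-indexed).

18

The receptive field on the input at this output position is [8 -3 -4 / -4 -3 8 / 2 3 6]. Elementwise product with the kernel and sum: -3·1 + -4·-2 + -3·1 + 8·1 + 2·-2 + 3·2 + 6·1.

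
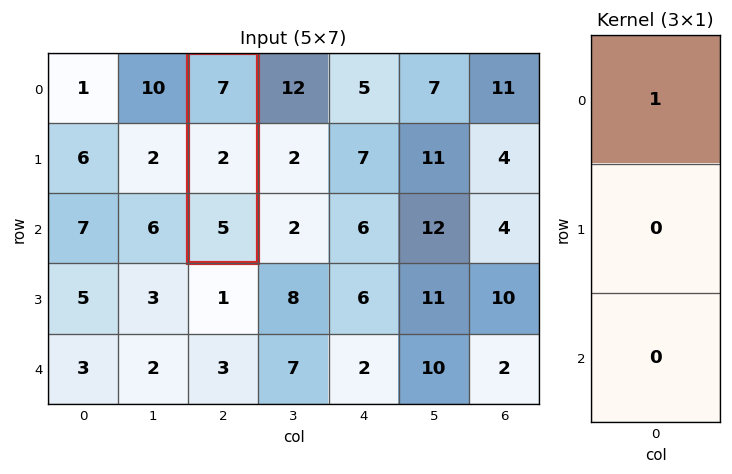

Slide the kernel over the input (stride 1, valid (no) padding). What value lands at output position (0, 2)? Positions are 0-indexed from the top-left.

The receptive field on the input at this output position is [7 / 2 / 5]. Elementwise product with the kernel and sum: 7·1.

7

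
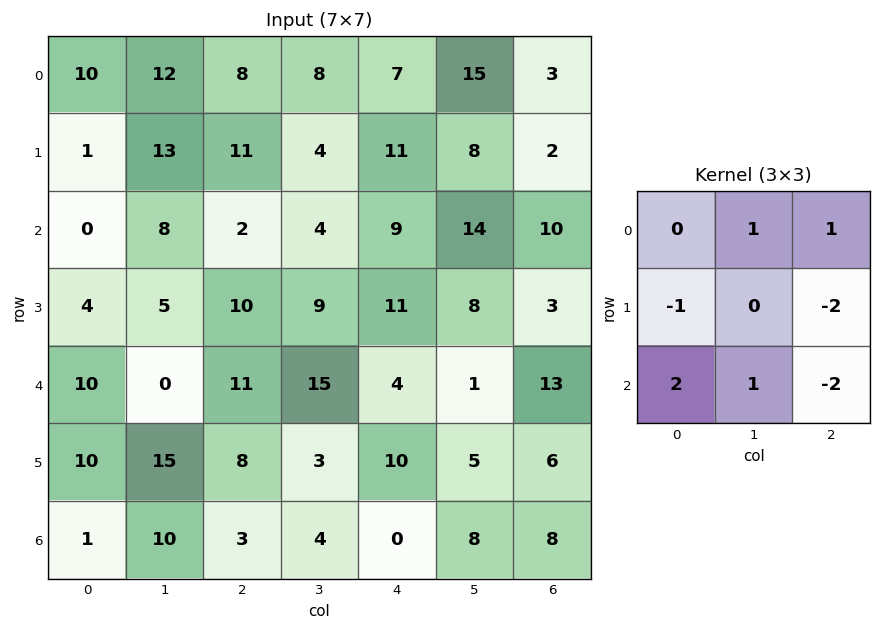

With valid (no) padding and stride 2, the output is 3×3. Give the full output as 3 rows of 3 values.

1 -28 15
-16 10 -10
-9 1 -16

Output[0,0]: The receptive field on the input at this output position is [10 12 8 / 1 13 11 / 0 8 2]. Elementwise product with the kernel and sum: 12·1 + 8·1 + 1·-1 + 11·-2 + 0·2 + 8·1 + 2·-2.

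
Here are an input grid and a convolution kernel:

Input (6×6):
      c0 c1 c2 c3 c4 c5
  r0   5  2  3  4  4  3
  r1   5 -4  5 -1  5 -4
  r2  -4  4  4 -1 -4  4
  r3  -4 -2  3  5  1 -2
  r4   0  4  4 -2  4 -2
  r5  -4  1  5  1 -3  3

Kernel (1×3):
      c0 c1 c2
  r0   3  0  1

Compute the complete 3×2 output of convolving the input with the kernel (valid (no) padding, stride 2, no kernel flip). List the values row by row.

Output[0,0]: The receptive field on the input at this output position is [5 2 3]. Elementwise product with the kernel and sum: 5·3 + 3·1.
Output[0,1]: The receptive field on the input at this output position is [3 4 4]. Elementwise product with the kernel and sum: 3·3 + 4·1.

18 13
-8 8
4 16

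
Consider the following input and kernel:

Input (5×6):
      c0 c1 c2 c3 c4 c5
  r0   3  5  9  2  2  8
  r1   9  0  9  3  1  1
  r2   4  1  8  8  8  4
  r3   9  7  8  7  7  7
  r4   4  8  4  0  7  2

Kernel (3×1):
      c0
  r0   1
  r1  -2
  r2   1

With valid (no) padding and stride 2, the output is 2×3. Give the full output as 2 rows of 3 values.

-11 -1 8
-10 -4 1

Output[0,0]: The receptive field on the input at this output position is [3 / 9 / 4]. Elementwise product with the kernel and sum: 3·1 + 9·-2 + 4·1.
Output[0,1]: The receptive field on the input at this output position is [9 / 9 / 8]. Elementwise product with the kernel and sum: 9·1 + 9·-2 + 8·1.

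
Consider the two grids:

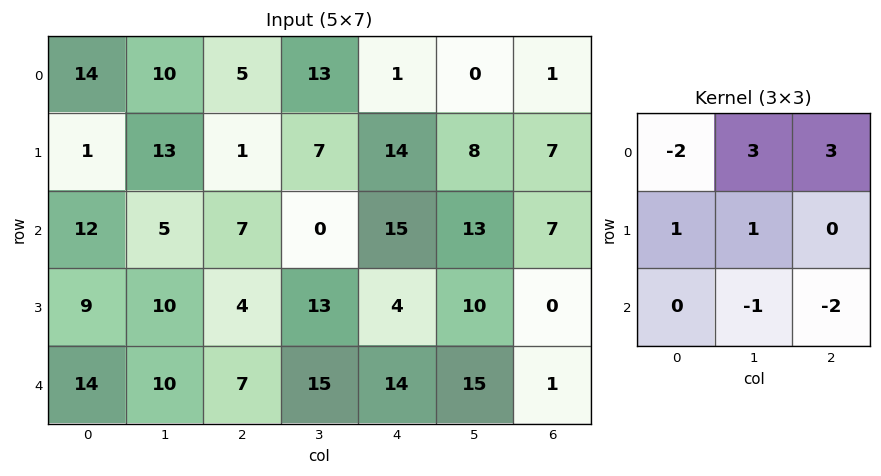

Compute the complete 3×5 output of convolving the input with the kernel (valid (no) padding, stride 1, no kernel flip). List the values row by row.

12 41 10 -43 -4
39 -20 47 43 35
7 -12 5 57 27

Output[0,0]: The receptive field on the input at this output position is [14 10 5 / 1 13 1 / 12 5 7]. Elementwise product with the kernel and sum: 14·-2 + 10·3 + 5·3 + 1·1 + 13·1 + 5·-1 + 7·-2.
Output[0,1]: The receptive field on the input at this output position is [10 5 13 / 13 1 7 / 5 7 0]. Elementwise product with the kernel and sum: 10·-2 + 5·3 + 13·3 + 13·1 + 1·1 + 7·-1 + 0·-2.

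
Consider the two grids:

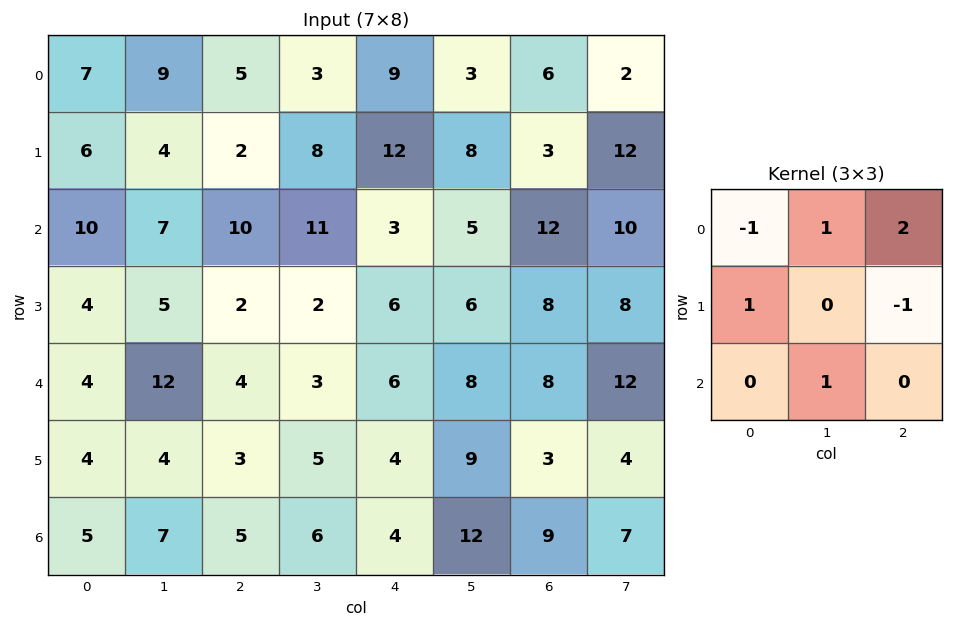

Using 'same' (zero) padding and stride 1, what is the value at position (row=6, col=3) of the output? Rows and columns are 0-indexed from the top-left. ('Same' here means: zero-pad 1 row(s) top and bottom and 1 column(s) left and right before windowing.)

The receptive field on the zero-padded input at this output position is [3 5 4 / 5 6 4 / 0 0 0]. Elementwise product with the kernel and sum: 3·-1 + 5·1 + 4·2 + 5·1 + 4·-1 + 0·1.

11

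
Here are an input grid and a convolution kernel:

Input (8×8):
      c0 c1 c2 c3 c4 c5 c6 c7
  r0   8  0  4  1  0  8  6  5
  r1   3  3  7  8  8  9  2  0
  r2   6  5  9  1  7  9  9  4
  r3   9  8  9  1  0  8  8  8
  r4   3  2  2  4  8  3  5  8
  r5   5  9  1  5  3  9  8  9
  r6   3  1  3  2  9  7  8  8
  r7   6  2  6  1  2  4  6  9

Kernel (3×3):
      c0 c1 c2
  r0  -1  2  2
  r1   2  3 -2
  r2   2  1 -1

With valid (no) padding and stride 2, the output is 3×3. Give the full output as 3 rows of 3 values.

9 32 81
52 28 51
44 32 42

Output[0,0]: The receptive field on the input at this output position is [8 0 4 / 3 3 7 / 6 5 9]. Elementwise product with the kernel and sum: 8·-1 + 0·2 + 4·2 + 3·2 + 3·3 + 7·-2 + 6·2 + 5·1 + 9·-1.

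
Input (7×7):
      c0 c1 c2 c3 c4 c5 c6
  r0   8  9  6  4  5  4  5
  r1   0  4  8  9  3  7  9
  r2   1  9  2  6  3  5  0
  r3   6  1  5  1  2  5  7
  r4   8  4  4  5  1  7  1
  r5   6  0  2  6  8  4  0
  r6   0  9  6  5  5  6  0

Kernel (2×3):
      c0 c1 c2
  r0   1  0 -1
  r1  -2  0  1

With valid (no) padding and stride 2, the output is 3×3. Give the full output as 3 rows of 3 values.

Output[0,0]: The receptive field on the input at this output position is [8 9 6 / 0 4 8]. Elementwise product with the kernel and sum: 8·1 + 6·-1 + 0·-2 + 8·1.
Output[0,1]: The receptive field on the input at this output position is [6 4 5 / 8 9 3]. Elementwise product with the kernel and sum: 6·1 + 5·-1 + 8·-2 + 3·1.

10 -12 3
-8 -9 6
-6 7 -16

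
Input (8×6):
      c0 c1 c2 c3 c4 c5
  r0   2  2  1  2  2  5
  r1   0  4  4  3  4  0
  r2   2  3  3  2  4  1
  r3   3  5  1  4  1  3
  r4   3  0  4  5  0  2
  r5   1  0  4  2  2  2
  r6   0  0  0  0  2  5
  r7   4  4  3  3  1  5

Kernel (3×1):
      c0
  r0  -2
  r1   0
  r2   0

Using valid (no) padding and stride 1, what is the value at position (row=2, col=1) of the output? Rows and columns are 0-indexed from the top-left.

-6

The receptive field on the input at this output position is [3 / 5 / 0]. Elementwise product with the kernel and sum: 3·-2.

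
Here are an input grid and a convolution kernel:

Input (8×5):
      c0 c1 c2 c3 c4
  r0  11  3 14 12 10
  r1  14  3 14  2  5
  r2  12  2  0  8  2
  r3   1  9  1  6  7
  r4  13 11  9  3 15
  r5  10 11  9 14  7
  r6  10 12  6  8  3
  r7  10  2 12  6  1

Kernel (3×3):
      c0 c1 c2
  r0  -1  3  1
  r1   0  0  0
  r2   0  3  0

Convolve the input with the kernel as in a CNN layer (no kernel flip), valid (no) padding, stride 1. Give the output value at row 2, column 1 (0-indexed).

The receptive field on the input at this output position is [2 0 8 / 9 1 6 / 11 9 3]. Elementwise product with the kernel and sum: 2·-1 + 0·3 + 8·1 + 9·3.

33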